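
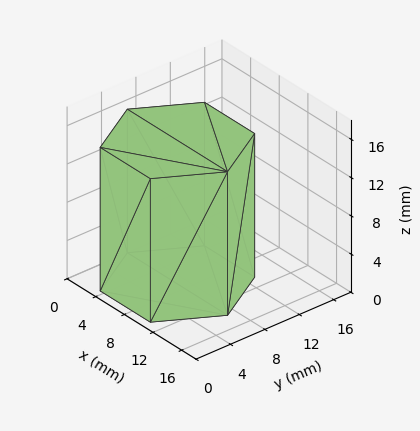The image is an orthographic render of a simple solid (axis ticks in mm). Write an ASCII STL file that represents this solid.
Reading the render: the shape is a regular 6-sided prism (a cylinder approximated with 6 flat sides), circumscribed radius ≈ 7 mm, height ≈ 15 mm (dimensions read to the nearest mm from the axis ticks). For the STL, each face is triangulated and given an outward normal.

solid part
  facet normal 0.0000 0.0000 -1.0000
    outer loop
      vertex 3.500 13.062 0.000
      vertex 10.500 13.062 0.000
      vertex 14.000 7.000 0.000
    endloop
  endfacet
  facet normal 0.0000 0.0000 -1.0000
    outer loop
      vertex 0.000 7.000 0.000
      vertex 3.500 13.062 0.000
      vertex 14.000 7.000 0.000
    endloop
  endfacet
  facet normal 0.0000 0.0000 -1.0000
    outer loop
      vertex 3.500 0.938 0.000
      vertex 0.000 7.000 0.000
      vertex 14.000 7.000 0.000
    endloop
  endfacet
  facet normal 0.0000 0.0000 -1.0000
    outer loop
      vertex 10.500 0.938 0.000
      vertex 3.500 0.938 0.000
      vertex 14.000 7.000 0.000
    endloop
  endfacet
  facet normal 0.0000 0.0000 1.0000
    outer loop
      vertex 14.000 7.000 15.000
      vertex 10.500 13.062 15.000
      vertex 3.500 13.062 15.000
    endloop
  endfacet
  facet normal 0.0000 0.0000 1.0000
    outer loop
      vertex 14.000 7.000 15.000
      vertex 3.500 13.062 15.000
      vertex 0.000 7.000 15.000
    endloop
  endfacet
  facet normal 0.0000 0.0000 1.0000
    outer loop
      vertex 14.000 7.000 15.000
      vertex 0.000 7.000 15.000
      vertex 3.500 0.938 15.000
    endloop
  endfacet
  facet normal 0.0000 0.0000 1.0000
    outer loop
      vertex 14.000 7.000 15.000
      vertex 3.500 0.938 15.000
      vertex 10.500 0.938 15.000
    endloop
  endfacet
  facet normal 0.8660 0.5000 0.0000
    outer loop
      vertex 14.000 7.000 0.000
      vertex 10.500 13.062 0.000
      vertex 10.500 13.062 15.000
    endloop
  endfacet
  facet normal 0.8660 0.5000 0.0000
    outer loop
      vertex 14.000 7.000 0.000
      vertex 10.500 13.062 15.000
      vertex 14.000 7.000 15.000
    endloop
  endfacet
  facet normal 0.0000 1.0000 0.0000
    outer loop
      vertex 10.500 13.062 0.000
      vertex 3.500 13.062 0.000
      vertex 3.500 13.062 15.000
    endloop
  endfacet
  facet normal 0.0000 1.0000 0.0000
    outer loop
      vertex 10.500 13.062 0.000
      vertex 3.500 13.062 15.000
      vertex 10.500 13.062 15.000
    endloop
  endfacet
  facet normal -0.8660 0.5000 0.0000
    outer loop
      vertex 3.500 13.062 0.000
      vertex 0.000 7.000 0.000
      vertex 0.000 7.000 15.000
    endloop
  endfacet
  facet normal -0.8660 0.5000 0.0000
    outer loop
      vertex 3.500 13.062 0.000
      vertex 0.000 7.000 15.000
      vertex 3.500 13.062 15.000
    endloop
  endfacet
  facet normal -0.8660 -0.5000 0.0000
    outer loop
      vertex 0.000 7.000 0.000
      vertex 3.500 0.938 0.000
      vertex 3.500 0.938 15.000
    endloop
  endfacet
  facet normal -0.8660 -0.5000 0.0000
    outer loop
      vertex 0.000 7.000 0.000
      vertex 3.500 0.938 15.000
      vertex 0.000 7.000 15.000
    endloop
  endfacet
  facet normal 0.0000 -1.0000 0.0000
    outer loop
      vertex 3.500 0.938 0.000
      vertex 10.500 0.938 0.000
      vertex 10.500 0.938 15.000
    endloop
  endfacet
  facet normal 0.0000 -1.0000 0.0000
    outer loop
      vertex 3.500 0.938 0.000
      vertex 10.500 0.938 15.000
      vertex 3.500 0.938 15.000
    endloop
  endfacet
  facet normal 0.8660 -0.5000 0.0000
    outer loop
      vertex 10.500 0.938 0.000
      vertex 14.000 7.000 0.000
      vertex 14.000 7.000 15.000
    endloop
  endfacet
  facet normal 0.8660 -0.5000 0.0000
    outer loop
      vertex 10.500 0.938 0.000
      vertex 14.000 7.000 15.000
      vertex 10.500 0.938 15.000
    endloop
  endfacet
endsolid part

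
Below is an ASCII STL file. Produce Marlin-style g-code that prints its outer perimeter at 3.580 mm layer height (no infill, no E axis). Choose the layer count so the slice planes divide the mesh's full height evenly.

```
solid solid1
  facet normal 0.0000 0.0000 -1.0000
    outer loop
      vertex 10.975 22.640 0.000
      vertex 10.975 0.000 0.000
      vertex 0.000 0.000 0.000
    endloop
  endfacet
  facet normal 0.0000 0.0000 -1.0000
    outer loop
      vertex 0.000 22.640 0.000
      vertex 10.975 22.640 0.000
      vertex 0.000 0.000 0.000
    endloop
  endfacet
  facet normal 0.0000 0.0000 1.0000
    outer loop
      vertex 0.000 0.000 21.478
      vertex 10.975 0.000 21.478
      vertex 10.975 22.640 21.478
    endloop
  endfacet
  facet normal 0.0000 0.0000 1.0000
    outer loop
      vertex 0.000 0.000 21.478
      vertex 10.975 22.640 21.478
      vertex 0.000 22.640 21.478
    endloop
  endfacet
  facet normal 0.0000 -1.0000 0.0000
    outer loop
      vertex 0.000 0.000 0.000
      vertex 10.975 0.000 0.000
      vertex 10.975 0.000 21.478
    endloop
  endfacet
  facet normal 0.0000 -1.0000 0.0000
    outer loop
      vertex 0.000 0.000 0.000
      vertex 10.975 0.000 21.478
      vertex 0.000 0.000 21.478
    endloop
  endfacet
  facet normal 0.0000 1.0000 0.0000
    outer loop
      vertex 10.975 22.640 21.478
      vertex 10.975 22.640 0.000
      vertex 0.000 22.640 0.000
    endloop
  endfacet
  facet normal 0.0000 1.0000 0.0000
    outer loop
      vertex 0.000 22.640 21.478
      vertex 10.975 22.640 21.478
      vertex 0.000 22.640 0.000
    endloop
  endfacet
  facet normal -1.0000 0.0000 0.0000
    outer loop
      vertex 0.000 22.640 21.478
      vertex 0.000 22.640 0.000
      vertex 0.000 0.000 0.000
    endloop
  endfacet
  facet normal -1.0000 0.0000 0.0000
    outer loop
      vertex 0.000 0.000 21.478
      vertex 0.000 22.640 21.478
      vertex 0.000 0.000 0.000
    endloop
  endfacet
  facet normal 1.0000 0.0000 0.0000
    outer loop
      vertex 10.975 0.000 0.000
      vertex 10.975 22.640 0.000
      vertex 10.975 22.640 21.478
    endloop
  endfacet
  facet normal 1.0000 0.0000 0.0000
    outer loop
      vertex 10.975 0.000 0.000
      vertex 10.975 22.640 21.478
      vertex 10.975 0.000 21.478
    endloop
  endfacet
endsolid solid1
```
; perimeter-only toolpath
G21 ; units = mm
G90 ; absolute positioning
G28 ; home
; layer 1
G0 Z3.580
G0 X0.000 Y0.000
G1 X10.975 Y0.000
G1 X10.975 Y22.640
G1 X0.000 Y22.640
G1 X0.000 Y0.000
; layer 2
G0 Z7.159
G0 X0.000 Y0.000
G1 X10.975 Y0.000
G1 X10.975 Y22.640
G1 X0.000 Y22.640
G1 X0.000 Y0.000
; layer 3
G0 Z10.739
G0 X0.000 Y0.000
G1 X10.975 Y0.000
G1 X10.975 Y22.640
G1 X0.000 Y22.640
G1 X0.000 Y0.000
; layer 4
G0 Z14.319
G0 X0.000 Y0.000
G1 X10.975 Y0.000
G1 X10.975 Y22.640
G1 X0.000 Y22.640
G1 X0.000 Y0.000
; layer 5
G0 Z17.898
G0 X0.000 Y0.000
G1 X10.975 Y0.000
G1 X10.975 Y22.640
G1 X0.000 Y22.640
G1 X0.000 Y0.000
; layer 6
G0 Z21.478
G0 X0.000 Y0.000
G1 X10.975 Y0.000
G1 X10.975 Y22.640
G1 X0.000 Y22.640
G1 X0.000 Y0.000
M2 ; end

The solid is a rectangular box, roughly 11 × 22.6 mm footprint and 21.5 mm tall. Slicing at Δz = 3.580 mm — 6 equal slices spanning the solid's height, so layer i sits at z = i·h/6 — gives 6 non-empty perimeters. Each is a 4-segment closed polygon; G0 lifts to the layer z and rapids to the start vertex, then G1 traces the edges.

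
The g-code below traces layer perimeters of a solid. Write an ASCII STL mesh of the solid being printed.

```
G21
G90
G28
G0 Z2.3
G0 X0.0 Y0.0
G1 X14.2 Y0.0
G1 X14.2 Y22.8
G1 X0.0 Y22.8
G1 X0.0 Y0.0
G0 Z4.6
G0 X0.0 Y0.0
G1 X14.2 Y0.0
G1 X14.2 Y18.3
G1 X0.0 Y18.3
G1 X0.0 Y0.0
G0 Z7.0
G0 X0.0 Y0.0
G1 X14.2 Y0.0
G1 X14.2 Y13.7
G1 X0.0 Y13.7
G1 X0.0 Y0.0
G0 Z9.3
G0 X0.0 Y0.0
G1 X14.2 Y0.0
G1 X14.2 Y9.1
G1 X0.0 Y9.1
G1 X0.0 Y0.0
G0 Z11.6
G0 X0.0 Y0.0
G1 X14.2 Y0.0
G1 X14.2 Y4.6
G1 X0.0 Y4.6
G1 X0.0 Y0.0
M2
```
solid part
  facet normal 0.0000 0.0000 -1.0000
    outer loop
      vertex 14.2 27.4 0.0
      vertex 14.2 0.0 0.0
      vertex 0.0 0.0 0.0
    endloop
  endfacet
  facet normal 0.0000 0.0000 -1.0000
    outer loop
      vertex 0.0 27.4 0.0
      vertex 14.2 27.4 0.0
      vertex 0.0 0.0 0.0
    endloop
  endfacet
  facet normal 0.0000 -1.0000 0.0000
    outer loop
      vertex 0.0 0.0 0.0
      vertex 14.2 0.0 0.0
      vertex 14.2 0.0 13.9
    endloop
  endfacet
  facet normal 0.0000 -1.0000 0.0000
    outer loop
      vertex 0.0 0.0 0.0
      vertex 14.2 0.0 13.9
      vertex 0.0 0.0 13.9
    endloop
  endfacet
  facet normal 0.0000 0.4524 0.8918
    outer loop
      vertex 0.0 0.0 13.9
      vertex 14.2 0.0 13.9
      vertex 14.2 27.4 0.0
    endloop
  endfacet
  facet normal 0.0000 0.4524 0.8918
    outer loop
      vertex 0.0 0.0 13.9
      vertex 14.2 27.4 0.0
      vertex 0.0 27.4 0.0
    endloop
  endfacet
  facet normal -1.0000 0.0000 0.0000
    outer loop
      vertex 0.0 0.0 13.9
      vertex 0.0 27.4 0.0
      vertex 0.0 0.0 0.0
    endloop
  endfacet
  facet normal 1.0000 0.0000 0.0000
    outer loop
      vertex 14.2 0.0 0.0
      vertex 14.2 27.4 0.0
      vertex 14.2 0.0 13.9
    endloop
  endfacet
endsolid part

The G0 Z moves step by Δz≈2.3 mm. The G1 loops shrink linearly with z, so the solid tapers from its base footprint up to z≈13.9. Closing with a flat bottom cap and the tapered top and triangulating gives 8 facets — a wedge (ramp): 14.2 × 27.4 mm base, rising to 13.9 mm along the y=0 edge and sloping linearly to z=0 at y=27.4.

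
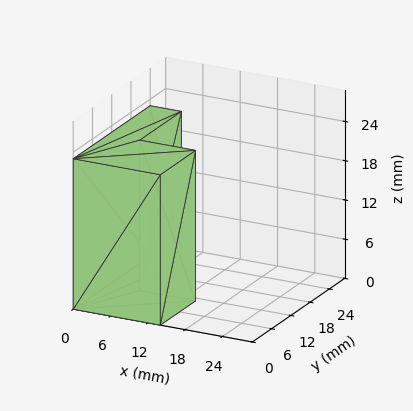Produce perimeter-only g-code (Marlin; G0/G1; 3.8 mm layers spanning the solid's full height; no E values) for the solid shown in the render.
Reading the render: the shape is an L-shaped prism: outer 14 × 24 mm, arm thicknesses ≈ 11 mm (horizontal) and 5 mm (vertical), extruded 23 mm in z (dimensions read to the nearest mm from the axis ticks). For the g-code, the solid's height is divided into equal slices at the stated Δz and each level perimeter traced with G1 moves after a G0 lift.

; perimeter-only toolpath
G21 ; units = mm
G90 ; absolute positioning
G28 ; home
; layer 1
G0 Z3.8
G0 X0.0 Y0.0
G1 X14.0 Y0.0
G1 X14.0 Y11.0
G1 X5.0 Y11.0
G1 X5.0 Y24.0
G1 X0.0 Y24.0
G1 X0.0 Y0.0
; layer 2
G0 Z7.7
G0 X0.0 Y0.0
G1 X14.0 Y0.0
G1 X14.0 Y11.0
G1 X5.0 Y11.0
G1 X5.0 Y24.0
G1 X0.0 Y24.0
G1 X0.0 Y0.0
; layer 3
G0 Z11.5
G0 X0.0 Y0.0
G1 X14.0 Y0.0
G1 X14.0 Y11.0
G1 X5.0 Y11.0
G1 X5.0 Y24.0
G1 X0.0 Y24.0
G1 X0.0 Y0.0
; layer 4
G0 Z15.3
G0 X0.0 Y0.0
G1 X14.0 Y0.0
G1 X14.0 Y11.0
G1 X5.0 Y11.0
G1 X5.0 Y24.0
G1 X0.0 Y24.0
G1 X0.0 Y0.0
; layer 5
G0 Z19.2
G0 X0.0 Y0.0
G1 X14.0 Y0.0
G1 X14.0 Y11.0
G1 X5.0 Y11.0
G1 X5.0 Y24.0
G1 X0.0 Y24.0
G1 X0.0 Y0.0
; layer 6
G0 Z23.0
G0 X0.0 Y0.0
G1 X14.0 Y0.0
G1 X14.0 Y11.0
G1 X5.0 Y11.0
G1 X5.0 Y24.0
G1 X0.0 Y24.0
G1 X0.0 Y0.0
M2 ; end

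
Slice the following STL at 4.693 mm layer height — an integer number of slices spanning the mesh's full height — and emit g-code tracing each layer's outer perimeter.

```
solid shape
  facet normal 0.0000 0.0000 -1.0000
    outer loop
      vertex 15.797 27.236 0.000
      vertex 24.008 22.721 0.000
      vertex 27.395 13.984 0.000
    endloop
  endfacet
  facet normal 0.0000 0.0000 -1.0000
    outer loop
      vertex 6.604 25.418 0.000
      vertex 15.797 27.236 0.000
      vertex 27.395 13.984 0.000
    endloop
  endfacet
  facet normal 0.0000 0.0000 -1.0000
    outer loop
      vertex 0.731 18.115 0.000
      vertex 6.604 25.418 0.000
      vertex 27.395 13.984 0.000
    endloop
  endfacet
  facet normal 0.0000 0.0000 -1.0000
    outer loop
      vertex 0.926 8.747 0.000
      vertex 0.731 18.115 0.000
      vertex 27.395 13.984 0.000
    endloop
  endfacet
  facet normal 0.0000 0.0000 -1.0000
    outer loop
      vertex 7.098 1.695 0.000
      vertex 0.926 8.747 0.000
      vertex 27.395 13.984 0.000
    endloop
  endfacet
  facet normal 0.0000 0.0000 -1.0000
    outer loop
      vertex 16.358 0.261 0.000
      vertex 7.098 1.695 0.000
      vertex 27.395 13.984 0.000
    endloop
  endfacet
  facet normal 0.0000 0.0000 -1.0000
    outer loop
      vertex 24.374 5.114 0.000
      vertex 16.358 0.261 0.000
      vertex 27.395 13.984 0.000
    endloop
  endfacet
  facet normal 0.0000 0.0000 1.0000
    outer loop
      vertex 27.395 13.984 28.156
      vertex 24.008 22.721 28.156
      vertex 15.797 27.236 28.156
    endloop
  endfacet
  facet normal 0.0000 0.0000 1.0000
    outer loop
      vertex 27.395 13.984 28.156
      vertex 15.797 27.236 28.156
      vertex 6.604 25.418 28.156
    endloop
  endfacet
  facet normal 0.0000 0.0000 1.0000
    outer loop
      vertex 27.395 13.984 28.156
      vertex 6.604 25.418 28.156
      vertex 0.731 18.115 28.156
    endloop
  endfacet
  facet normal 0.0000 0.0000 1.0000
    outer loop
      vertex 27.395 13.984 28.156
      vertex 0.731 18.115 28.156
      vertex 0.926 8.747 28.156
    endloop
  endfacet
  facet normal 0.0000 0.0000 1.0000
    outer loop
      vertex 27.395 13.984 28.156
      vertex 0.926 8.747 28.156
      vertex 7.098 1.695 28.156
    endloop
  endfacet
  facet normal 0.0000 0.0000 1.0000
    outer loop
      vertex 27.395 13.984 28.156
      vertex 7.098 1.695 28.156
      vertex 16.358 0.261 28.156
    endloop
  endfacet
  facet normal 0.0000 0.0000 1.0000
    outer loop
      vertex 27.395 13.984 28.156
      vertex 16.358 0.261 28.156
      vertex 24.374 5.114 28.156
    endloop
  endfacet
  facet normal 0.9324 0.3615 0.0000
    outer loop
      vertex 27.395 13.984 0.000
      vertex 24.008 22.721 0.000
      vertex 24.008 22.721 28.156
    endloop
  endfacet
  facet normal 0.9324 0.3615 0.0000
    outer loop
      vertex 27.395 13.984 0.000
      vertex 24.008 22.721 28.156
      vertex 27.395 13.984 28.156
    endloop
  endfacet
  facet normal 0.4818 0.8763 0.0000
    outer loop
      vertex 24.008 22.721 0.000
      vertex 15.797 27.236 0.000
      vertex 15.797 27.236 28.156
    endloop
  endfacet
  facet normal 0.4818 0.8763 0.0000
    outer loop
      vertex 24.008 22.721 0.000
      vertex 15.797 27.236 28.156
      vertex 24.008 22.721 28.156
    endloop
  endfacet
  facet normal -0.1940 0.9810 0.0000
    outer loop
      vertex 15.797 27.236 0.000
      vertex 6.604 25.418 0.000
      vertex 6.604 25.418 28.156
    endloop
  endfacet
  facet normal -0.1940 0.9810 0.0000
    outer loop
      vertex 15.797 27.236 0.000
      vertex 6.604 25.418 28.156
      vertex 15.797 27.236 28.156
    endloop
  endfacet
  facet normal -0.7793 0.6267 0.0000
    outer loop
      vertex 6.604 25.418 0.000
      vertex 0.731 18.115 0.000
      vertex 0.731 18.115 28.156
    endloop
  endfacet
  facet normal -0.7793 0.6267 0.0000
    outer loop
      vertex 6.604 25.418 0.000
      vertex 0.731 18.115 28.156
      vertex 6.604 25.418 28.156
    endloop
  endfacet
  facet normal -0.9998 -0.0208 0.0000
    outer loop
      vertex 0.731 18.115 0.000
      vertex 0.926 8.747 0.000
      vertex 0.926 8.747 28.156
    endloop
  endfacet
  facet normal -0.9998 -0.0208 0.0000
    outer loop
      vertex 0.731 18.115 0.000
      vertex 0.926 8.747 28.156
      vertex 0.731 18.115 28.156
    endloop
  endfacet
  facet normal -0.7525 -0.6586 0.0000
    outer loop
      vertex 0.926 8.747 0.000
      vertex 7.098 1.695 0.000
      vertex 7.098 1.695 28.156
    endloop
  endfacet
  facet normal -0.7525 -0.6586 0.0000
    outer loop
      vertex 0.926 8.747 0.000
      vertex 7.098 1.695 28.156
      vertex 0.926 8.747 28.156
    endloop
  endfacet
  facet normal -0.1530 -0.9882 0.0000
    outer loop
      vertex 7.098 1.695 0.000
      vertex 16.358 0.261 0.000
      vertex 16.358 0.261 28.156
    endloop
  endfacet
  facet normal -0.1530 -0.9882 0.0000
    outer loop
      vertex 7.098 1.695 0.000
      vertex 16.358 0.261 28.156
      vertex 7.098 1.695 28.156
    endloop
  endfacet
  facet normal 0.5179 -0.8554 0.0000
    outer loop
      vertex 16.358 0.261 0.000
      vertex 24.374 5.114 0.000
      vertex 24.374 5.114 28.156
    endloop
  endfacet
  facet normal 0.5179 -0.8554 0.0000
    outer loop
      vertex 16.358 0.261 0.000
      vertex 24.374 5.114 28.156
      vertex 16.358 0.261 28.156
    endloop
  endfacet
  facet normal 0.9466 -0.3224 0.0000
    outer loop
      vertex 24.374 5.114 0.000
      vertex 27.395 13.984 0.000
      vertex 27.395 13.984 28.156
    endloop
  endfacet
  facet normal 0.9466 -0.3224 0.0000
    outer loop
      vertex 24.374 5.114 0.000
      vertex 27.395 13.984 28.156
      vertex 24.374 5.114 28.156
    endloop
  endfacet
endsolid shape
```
; perimeter-only toolpath
G21 ; units = mm
G90 ; absolute positioning
G28 ; home
; layer 1
G0 Z4.693
G0 X27.395 Y13.984
G1 X24.008 Y22.721
G1 X15.797 Y27.236
G1 X6.604 Y25.418
G1 X0.731 Y18.115
G1 X0.926 Y8.747
G1 X7.098 Y1.695
G1 X16.358 Y0.261
G1 X24.374 Y5.114
G1 X27.395 Y13.984
; layer 2
G0 Z9.385
G0 X27.395 Y13.984
G1 X24.008 Y22.721
G1 X15.797 Y27.236
G1 X6.604 Y25.418
G1 X0.731 Y18.115
G1 X0.926 Y8.747
G1 X7.098 Y1.695
G1 X16.358 Y0.261
G1 X24.374 Y5.114
G1 X27.395 Y13.984
; layer 3
G0 Z14.078
G0 X27.395 Y13.984
G1 X24.008 Y22.721
G1 X15.797 Y27.236
G1 X6.604 Y25.418
G1 X0.731 Y18.115
G1 X0.926 Y8.747
G1 X7.098 Y1.695
G1 X16.358 Y0.261
G1 X24.374 Y5.114
G1 X27.395 Y13.984
; layer 4
G0 Z18.771
G0 X27.395 Y13.984
G1 X24.008 Y22.721
G1 X15.797 Y27.236
G1 X6.604 Y25.418
G1 X0.731 Y18.115
G1 X0.926 Y8.747
G1 X7.098 Y1.695
G1 X16.358 Y0.261
G1 X24.374 Y5.114
G1 X27.395 Y13.984
; layer 5
G0 Z23.463
G0 X27.395 Y13.984
G1 X24.008 Y22.721
G1 X15.797 Y27.236
G1 X6.604 Y25.418
G1 X0.731 Y18.115
G1 X0.926 Y8.747
G1 X7.098 Y1.695
G1 X16.358 Y0.261
G1 X24.374 Y5.114
G1 X27.395 Y13.984
; layer 6
G0 Z28.156
G0 X27.395 Y13.984
G1 X24.008 Y22.721
G1 X15.797 Y27.236
G1 X6.604 Y25.418
G1 X0.731 Y18.115
G1 X0.926 Y8.747
G1 X7.098 Y1.695
G1 X16.358 Y0.261
G1 X24.374 Y5.114
G1 X27.395 Y13.984
M2 ; end

The solid is a regular 9-sided prism (a cylinder approximated with 9 flat sides), circumscribed radius ≈ 13.7 mm, height ≈ 28.2 mm. Slicing at Δz = 4.693 mm — 6 equal slices spanning the solid's height, so layer i sits at z = i·h/6 — gives 6 non-empty perimeters. Each is a 9-segment closed polygon; G0 lifts to the layer z and rapids to the start vertex, then G1 traces the edges.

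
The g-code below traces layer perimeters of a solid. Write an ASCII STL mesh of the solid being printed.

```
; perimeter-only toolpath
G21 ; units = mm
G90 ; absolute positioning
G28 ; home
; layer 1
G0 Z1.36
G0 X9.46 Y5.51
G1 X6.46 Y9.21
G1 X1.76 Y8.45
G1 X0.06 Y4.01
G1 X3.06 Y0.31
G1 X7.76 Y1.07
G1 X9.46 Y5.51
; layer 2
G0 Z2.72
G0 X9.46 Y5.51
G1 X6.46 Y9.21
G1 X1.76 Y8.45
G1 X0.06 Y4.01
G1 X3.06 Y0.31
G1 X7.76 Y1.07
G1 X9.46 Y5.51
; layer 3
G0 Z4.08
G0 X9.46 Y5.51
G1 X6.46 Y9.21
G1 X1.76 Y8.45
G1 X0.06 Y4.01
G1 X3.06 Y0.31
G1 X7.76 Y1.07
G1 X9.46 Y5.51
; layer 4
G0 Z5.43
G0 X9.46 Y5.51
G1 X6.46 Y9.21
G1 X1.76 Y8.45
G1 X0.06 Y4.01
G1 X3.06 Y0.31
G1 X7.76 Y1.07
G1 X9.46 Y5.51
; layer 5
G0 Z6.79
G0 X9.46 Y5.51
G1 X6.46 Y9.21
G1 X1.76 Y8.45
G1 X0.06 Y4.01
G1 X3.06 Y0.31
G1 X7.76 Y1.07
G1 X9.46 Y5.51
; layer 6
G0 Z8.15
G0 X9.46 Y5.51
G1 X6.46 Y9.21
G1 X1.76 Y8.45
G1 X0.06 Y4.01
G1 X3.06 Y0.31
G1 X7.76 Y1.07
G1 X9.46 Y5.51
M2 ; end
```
solid part
  facet normal 0.0000 0.0000 -1.0000
    outer loop
      vertex 1.76 8.45 0.00
      vertex 6.46 9.21 0.00
      vertex 9.46 5.51 0.00
    endloop
  endfacet
  facet normal 0.0000 0.0000 -1.0000
    outer loop
      vertex 0.06 4.01 0.00
      vertex 1.76 8.45 0.00
      vertex 9.46 5.51 0.00
    endloop
  endfacet
  facet normal 0.0000 0.0000 -1.0000
    outer loop
      vertex 3.06 0.31 0.00
      vertex 0.06 4.01 0.00
      vertex 9.46 5.51 0.00
    endloop
  endfacet
  facet normal 0.0000 0.0000 -1.0000
    outer loop
      vertex 7.76 1.07 0.00
      vertex 3.06 0.31 0.00
      vertex 9.46 5.51 0.00
    endloop
  endfacet
  facet normal 0.0000 0.0000 1.0000
    outer loop
      vertex 9.46 5.51 8.15
      vertex 6.46 9.21 8.15
      vertex 1.76 8.45 8.15
    endloop
  endfacet
  facet normal 0.0000 0.0000 1.0000
    outer loop
      vertex 9.46 5.51 8.15
      vertex 1.76 8.45 8.15
      vertex 0.06 4.01 8.15
    endloop
  endfacet
  facet normal 0.0000 0.0000 1.0000
    outer loop
      vertex 9.46 5.51 8.15
      vertex 0.06 4.01 8.15
      vertex 3.06 0.31 8.15
    endloop
  endfacet
  facet normal 0.0000 0.0000 1.0000
    outer loop
      vertex 9.46 5.51 8.15
      vertex 3.06 0.31 8.15
      vertex 7.76 1.07 8.15
    endloop
  endfacet
  facet normal 0.7768 0.6298 0.0000
    outer loop
      vertex 9.46 5.51 0.00
      vertex 6.46 9.21 0.00
      vertex 6.46 9.21 8.15
    endloop
  endfacet
  facet normal 0.7768 0.6298 0.0000
    outer loop
      vertex 9.46 5.51 0.00
      vertex 6.46 9.21 8.15
      vertex 9.46 5.51 8.15
    endloop
  endfacet
  facet normal -0.1596 0.9872 0.0000
    outer loop
      vertex 6.46 9.21 0.00
      vertex 1.76 8.45 0.00
      vertex 1.76 8.45 8.15
    endloop
  endfacet
  facet normal -0.1596 0.9872 0.0000
    outer loop
      vertex 6.46 9.21 0.00
      vertex 1.76 8.45 8.15
      vertex 6.46 9.21 8.15
    endloop
  endfacet
  facet normal -0.9339 0.3576 0.0000
    outer loop
      vertex 1.76 8.45 0.00
      vertex 0.06 4.01 0.00
      vertex 0.06 4.01 8.15
    endloop
  endfacet
  facet normal -0.9339 0.3576 0.0000
    outer loop
      vertex 1.76 8.45 0.00
      vertex 0.06 4.01 8.15
      vertex 1.76 8.45 8.15
    endloop
  endfacet
  facet normal -0.7768 -0.6298 0.0000
    outer loop
      vertex 0.06 4.01 0.00
      vertex 3.06 0.31 0.00
      vertex 3.06 0.31 8.15
    endloop
  endfacet
  facet normal -0.7768 -0.6298 0.0000
    outer loop
      vertex 0.06 4.01 0.00
      vertex 3.06 0.31 8.15
      vertex 0.06 4.01 8.15
    endloop
  endfacet
  facet normal 0.1596 -0.9872 0.0000
    outer loop
      vertex 3.06 0.31 0.00
      vertex 7.76 1.07 0.00
      vertex 7.76 1.07 8.15
    endloop
  endfacet
  facet normal 0.1596 -0.9872 0.0000
    outer loop
      vertex 3.06 0.31 0.00
      vertex 7.76 1.07 8.15
      vertex 3.06 0.31 8.15
    endloop
  endfacet
  facet normal 0.9339 -0.3576 0.0000
    outer loop
      vertex 7.76 1.07 0.00
      vertex 9.46 5.51 0.00
      vertex 9.46 5.51 8.15
    endloop
  endfacet
  facet normal 0.9339 -0.3576 0.0000
    outer loop
      vertex 7.76 1.07 0.00
      vertex 9.46 5.51 8.15
      vertex 7.76 1.07 8.15
    endloop
  endfacet
endsolid part

The G0 Z moves step by Δz≈1.36 mm. Every layer's G1 loop is the same polygon, so the solid is a straight extrusion of it from z=0 to z≈8.15. Closing with flat bottom and top caps and triangulating gives 20 facets — a regular 6-sided prism (a cylinder approximated with 6 flat sides), circumscribed radius ≈ 4.76 mm, height ≈ 8.15 mm.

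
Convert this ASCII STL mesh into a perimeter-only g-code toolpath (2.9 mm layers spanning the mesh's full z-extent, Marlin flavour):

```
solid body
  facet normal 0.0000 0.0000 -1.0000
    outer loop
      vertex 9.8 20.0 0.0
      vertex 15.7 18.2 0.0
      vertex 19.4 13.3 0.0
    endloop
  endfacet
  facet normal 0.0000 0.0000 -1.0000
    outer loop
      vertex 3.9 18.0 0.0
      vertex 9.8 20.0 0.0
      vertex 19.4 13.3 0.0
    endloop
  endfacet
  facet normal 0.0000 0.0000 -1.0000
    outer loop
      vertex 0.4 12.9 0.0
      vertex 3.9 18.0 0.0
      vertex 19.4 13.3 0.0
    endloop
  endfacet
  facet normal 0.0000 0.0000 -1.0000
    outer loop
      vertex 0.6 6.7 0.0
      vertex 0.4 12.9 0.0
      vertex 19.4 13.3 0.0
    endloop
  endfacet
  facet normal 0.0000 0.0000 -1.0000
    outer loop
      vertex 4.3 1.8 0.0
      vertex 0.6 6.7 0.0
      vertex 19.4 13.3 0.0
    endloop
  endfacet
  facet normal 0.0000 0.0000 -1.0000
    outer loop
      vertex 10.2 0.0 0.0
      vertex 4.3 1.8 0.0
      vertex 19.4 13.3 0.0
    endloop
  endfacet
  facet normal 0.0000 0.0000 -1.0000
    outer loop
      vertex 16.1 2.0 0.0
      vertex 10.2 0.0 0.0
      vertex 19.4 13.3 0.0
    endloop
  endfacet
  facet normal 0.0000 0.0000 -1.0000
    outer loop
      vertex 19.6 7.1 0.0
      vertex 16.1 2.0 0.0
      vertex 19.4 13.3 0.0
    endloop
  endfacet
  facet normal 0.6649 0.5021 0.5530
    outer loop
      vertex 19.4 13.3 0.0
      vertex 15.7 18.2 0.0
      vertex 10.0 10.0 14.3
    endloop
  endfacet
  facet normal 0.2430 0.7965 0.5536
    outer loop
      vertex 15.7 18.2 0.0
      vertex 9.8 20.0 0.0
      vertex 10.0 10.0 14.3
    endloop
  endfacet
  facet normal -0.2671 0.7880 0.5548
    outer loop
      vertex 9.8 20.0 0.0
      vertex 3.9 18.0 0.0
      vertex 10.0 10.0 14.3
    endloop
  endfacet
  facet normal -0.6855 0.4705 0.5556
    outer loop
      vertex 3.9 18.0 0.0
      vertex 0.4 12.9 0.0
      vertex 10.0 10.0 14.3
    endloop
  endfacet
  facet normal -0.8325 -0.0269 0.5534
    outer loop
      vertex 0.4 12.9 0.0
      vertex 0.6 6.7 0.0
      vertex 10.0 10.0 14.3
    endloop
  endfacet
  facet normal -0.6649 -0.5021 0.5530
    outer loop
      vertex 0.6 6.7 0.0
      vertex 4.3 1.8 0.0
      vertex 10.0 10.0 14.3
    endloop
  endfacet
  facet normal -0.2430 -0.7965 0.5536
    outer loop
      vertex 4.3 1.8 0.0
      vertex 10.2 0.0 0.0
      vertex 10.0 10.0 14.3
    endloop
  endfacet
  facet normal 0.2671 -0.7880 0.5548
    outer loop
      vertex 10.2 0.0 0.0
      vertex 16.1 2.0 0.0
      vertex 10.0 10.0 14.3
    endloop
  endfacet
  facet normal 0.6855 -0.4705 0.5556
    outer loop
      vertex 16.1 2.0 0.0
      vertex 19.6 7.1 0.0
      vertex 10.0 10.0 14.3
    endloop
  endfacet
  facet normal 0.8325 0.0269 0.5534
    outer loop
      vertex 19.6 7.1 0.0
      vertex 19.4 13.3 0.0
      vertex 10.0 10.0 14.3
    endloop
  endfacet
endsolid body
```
; perimeter-only toolpath
G21 ; units = mm
G90 ; absolute positioning
G28 ; home
; layer 1
G0 Z2.9
G0 X17.5 Y12.6
G1 X14.6 Y16.6
G1 X9.8 Y18.0
G1 X5.1 Y16.4
G1 X2.3 Y12.3
G1 X2.5 Y7.4
G1 X5.4 Y3.4
G1 X10.2 Y2.0
G1 X14.9 Y3.6
G1 X17.7 Y7.7
G1 X17.5 Y12.6
; layer 2
G0 Z5.7
G0 X15.6 Y12.0
G1 X13.4 Y14.9
G1 X9.9 Y16.0
G1 X6.3 Y14.8
G1 X4.2 Y11.7
G1 X4.4 Y8.0
G1 X6.6 Y5.1
G1 X10.1 Y4.0
G1 X13.7 Y5.2
G1 X15.8 Y8.3
G1 X15.6 Y12.0
; layer 3
G0 Z8.6
G0 X13.8 Y11.3
G1 X12.3 Y13.3
G1 X9.9 Y14.0
G1 X7.6 Y13.2
G1 X6.2 Y11.2
G1 X6.2 Y8.7
G1 X7.7 Y6.7
G1 X10.1 Y6.0
G1 X12.4 Y6.8
G1 X13.8 Y8.8
G1 X13.8 Y11.3
; layer 4
G0 Z11.4
G0 X11.9 Y10.7
G1 X11.1 Y11.6
G1 X10.0 Y12.0
G1 X8.8 Y11.6
G1 X8.1 Y10.6
G1 X8.1 Y9.3
G1 X8.9 Y8.4
G1 X10.0 Y8.0
G1 X11.2 Y8.4
G1 X11.9 Y9.4
G1 X11.9 Y10.7
M2 ; end

The solid is a regular 10-sided pyramid, base circumscribed radius ≈ 10 mm, apex at z ≈ 14.3 mm. Slicing at Δz = 2.9 mm — 5 equal slices spanning the solid's height, so layer i sits at z = i·h/5 — gives 4 non-empty perimeters. Each is a 10-segment closed polygon; G0 lifts to the layer z and rapids to the start vertex, then G1 traces the edges. The cross-section shrinks linearly with z (the slice at the apex is degenerate and omitted).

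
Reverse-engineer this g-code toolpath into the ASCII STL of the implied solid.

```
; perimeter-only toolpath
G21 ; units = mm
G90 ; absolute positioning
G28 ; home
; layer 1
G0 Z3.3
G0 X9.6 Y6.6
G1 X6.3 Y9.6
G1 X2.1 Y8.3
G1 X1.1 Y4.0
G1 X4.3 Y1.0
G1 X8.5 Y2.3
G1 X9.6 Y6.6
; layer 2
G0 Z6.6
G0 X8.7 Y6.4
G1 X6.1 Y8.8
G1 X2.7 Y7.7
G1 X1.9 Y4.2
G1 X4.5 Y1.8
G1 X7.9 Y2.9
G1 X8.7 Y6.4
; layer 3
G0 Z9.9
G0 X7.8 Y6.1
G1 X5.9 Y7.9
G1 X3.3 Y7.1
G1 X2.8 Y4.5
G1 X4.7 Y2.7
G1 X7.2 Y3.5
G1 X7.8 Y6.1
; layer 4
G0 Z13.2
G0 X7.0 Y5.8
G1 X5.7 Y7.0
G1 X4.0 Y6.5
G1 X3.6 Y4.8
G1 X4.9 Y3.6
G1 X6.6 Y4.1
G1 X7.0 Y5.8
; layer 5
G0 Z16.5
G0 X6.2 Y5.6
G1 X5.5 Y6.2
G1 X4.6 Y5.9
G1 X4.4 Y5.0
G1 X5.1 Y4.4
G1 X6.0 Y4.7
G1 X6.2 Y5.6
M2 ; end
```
solid part
  facet normal 0.0000 0.0000 -1.0000
    outer loop
      vertex 1.4 8.9 0.0
      vertex 6.5 10.5 0.0
      vertex 10.4 6.9 0.0
    endloop
  endfacet
  facet normal 0.0000 0.0000 -1.0000
    outer loop
      vertex 0.2 3.7 0.0
      vertex 1.4 8.9 0.0
      vertex 10.4 6.9 0.0
    endloop
  endfacet
  facet normal 0.0000 0.0000 -1.0000
    outer loop
      vertex 4.1 0.1 0.0
      vertex 0.2 3.7 0.0
      vertex 10.4 6.9 0.0
    endloop
  endfacet
  facet normal 0.0000 0.0000 -1.0000
    outer loop
      vertex 9.2 1.7 0.0
      vertex 4.1 0.1 0.0
      vertex 10.4 6.9 0.0
    endloop
  endfacet
  facet normal 0.6604 0.7155 0.2279
    outer loop
      vertex 10.4 6.9 0.0
      vertex 6.5 10.5 0.0
      vertex 5.3 5.3 19.8
    endloop
  endfacet
  facet normal -0.2916 0.9294 0.2264
    outer loop
      vertex 6.5 10.5 0.0
      vertex 1.4 8.9 0.0
      vertex 5.3 5.3 19.8
    endloop
  endfacet
  facet normal -0.9490 0.2190 0.2267
    outer loop
      vertex 1.4 8.9 0.0
      vertex 0.2 3.7 0.0
      vertex 5.3 5.3 19.8
    endloop
  endfacet
  facet normal -0.6604 -0.7155 0.2279
    outer loop
      vertex 0.2 3.7 0.0
      vertex 4.1 0.1 0.0
      vertex 5.3 5.3 19.8
    endloop
  endfacet
  facet normal 0.2916 -0.9294 0.2264
    outer loop
      vertex 4.1 0.1 0.0
      vertex 9.2 1.7 0.0
      vertex 5.3 5.3 19.8
    endloop
  endfacet
  facet normal 0.9490 -0.2190 0.2267
    outer loop
      vertex 9.2 1.7 0.0
      vertex 10.4 6.9 0.0
      vertex 5.3 5.3 19.8
    endloop
  endfacet
endsolid part

The G0 Z moves step by Δz≈3.3 mm. The G1 loops shrink linearly with z, so the solid tapers from its base footprint up to z≈19.8. Closing with a flat bottom cap and the tapered top and triangulating gives 10 facets — a regular 6-sided pyramid, base circumscribed radius ≈ 5.3 mm, apex at z ≈ 19.8 mm.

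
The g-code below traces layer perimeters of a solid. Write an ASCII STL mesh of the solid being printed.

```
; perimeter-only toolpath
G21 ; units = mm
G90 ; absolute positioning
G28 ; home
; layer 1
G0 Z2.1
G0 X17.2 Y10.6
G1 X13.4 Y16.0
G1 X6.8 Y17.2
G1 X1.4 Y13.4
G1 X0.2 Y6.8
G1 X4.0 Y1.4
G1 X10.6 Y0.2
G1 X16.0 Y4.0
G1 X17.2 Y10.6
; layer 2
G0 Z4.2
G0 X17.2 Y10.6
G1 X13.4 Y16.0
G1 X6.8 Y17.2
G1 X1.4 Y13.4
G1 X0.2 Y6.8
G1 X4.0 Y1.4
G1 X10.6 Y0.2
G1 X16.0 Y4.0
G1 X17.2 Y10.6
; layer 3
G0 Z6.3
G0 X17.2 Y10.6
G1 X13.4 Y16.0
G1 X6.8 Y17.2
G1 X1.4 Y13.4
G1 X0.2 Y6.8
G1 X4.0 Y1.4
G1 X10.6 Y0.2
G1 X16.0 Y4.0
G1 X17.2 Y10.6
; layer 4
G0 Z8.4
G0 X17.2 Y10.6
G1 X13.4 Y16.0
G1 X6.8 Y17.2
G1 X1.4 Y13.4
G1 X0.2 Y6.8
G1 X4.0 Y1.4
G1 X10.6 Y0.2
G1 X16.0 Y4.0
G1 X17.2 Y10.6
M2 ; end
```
solid part
  facet normal 0.0000 0.0000 -1.0000
    outer loop
      vertex 6.8 17.2 0.0
      vertex 13.4 16.0 0.0
      vertex 17.2 10.6 0.0
    endloop
  endfacet
  facet normal 0.0000 0.0000 -1.0000
    outer loop
      vertex 1.4 13.4 0.0
      vertex 6.8 17.2 0.0
      vertex 17.2 10.6 0.0
    endloop
  endfacet
  facet normal 0.0000 0.0000 -1.0000
    outer loop
      vertex 0.2 6.8 0.0
      vertex 1.4 13.4 0.0
      vertex 17.2 10.6 0.0
    endloop
  endfacet
  facet normal 0.0000 0.0000 -1.0000
    outer loop
      vertex 4.0 1.4 0.0
      vertex 0.2 6.8 0.0
      vertex 17.2 10.6 0.0
    endloop
  endfacet
  facet normal 0.0000 0.0000 -1.0000
    outer loop
      vertex 10.6 0.2 0.0
      vertex 4.0 1.4 0.0
      vertex 17.2 10.6 0.0
    endloop
  endfacet
  facet normal 0.0000 0.0000 -1.0000
    outer loop
      vertex 16.0 4.0 0.0
      vertex 10.6 0.2 0.0
      vertex 17.2 10.6 0.0
    endloop
  endfacet
  facet normal 0.0000 0.0000 1.0000
    outer loop
      vertex 17.2 10.6 8.4
      vertex 13.4 16.0 8.4
      vertex 6.8 17.2 8.4
    endloop
  endfacet
  facet normal 0.0000 0.0000 1.0000
    outer loop
      vertex 17.2 10.6 8.4
      vertex 6.8 17.2 8.4
      vertex 1.4 13.4 8.4
    endloop
  endfacet
  facet normal 0.0000 0.0000 1.0000
    outer loop
      vertex 17.2 10.6 8.4
      vertex 1.4 13.4 8.4
      vertex 0.2 6.8 8.4
    endloop
  endfacet
  facet normal 0.0000 0.0000 1.0000
    outer loop
      vertex 17.2 10.6 8.4
      vertex 0.2 6.8 8.4
      vertex 4.0 1.4 8.4
    endloop
  endfacet
  facet normal 0.0000 0.0000 1.0000
    outer loop
      vertex 17.2 10.6 8.4
      vertex 4.0 1.4 8.4
      vertex 10.6 0.2 8.4
    endloop
  endfacet
  facet normal 0.0000 0.0000 1.0000
    outer loop
      vertex 17.2 10.6 8.4
      vertex 10.6 0.2 8.4
      vertex 16.0 4.0 8.4
    endloop
  endfacet
  facet normal 0.8178 0.5755 0.0000
    outer loop
      vertex 17.2 10.6 0.0
      vertex 13.4 16.0 0.0
      vertex 13.4 16.0 8.4
    endloop
  endfacet
  facet normal 0.8178 0.5755 0.0000
    outer loop
      vertex 17.2 10.6 0.0
      vertex 13.4 16.0 8.4
      vertex 17.2 10.6 8.4
    endloop
  endfacet
  facet normal 0.1789 0.9839 0.0000
    outer loop
      vertex 13.4 16.0 0.0
      vertex 6.8 17.2 0.0
      vertex 6.8 17.2 8.4
    endloop
  endfacet
  facet normal 0.1789 0.9839 0.0000
    outer loop
      vertex 13.4 16.0 0.0
      vertex 6.8 17.2 8.4
      vertex 13.4 16.0 8.4
    endloop
  endfacet
  facet normal -0.5755 0.8178 0.0000
    outer loop
      vertex 6.8 17.2 0.0
      vertex 1.4 13.4 0.0
      vertex 1.4 13.4 8.4
    endloop
  endfacet
  facet normal -0.5755 0.8178 0.0000
    outer loop
      vertex 6.8 17.2 0.0
      vertex 1.4 13.4 8.4
      vertex 6.8 17.2 8.4
    endloop
  endfacet
  facet normal -0.9839 0.1789 0.0000
    outer loop
      vertex 1.4 13.4 0.0
      vertex 0.2 6.8 0.0
      vertex 0.2 6.8 8.4
    endloop
  endfacet
  facet normal -0.9839 0.1789 0.0000
    outer loop
      vertex 1.4 13.4 0.0
      vertex 0.2 6.8 8.4
      vertex 1.4 13.4 8.4
    endloop
  endfacet
  facet normal -0.8178 -0.5755 0.0000
    outer loop
      vertex 0.2 6.8 0.0
      vertex 4.0 1.4 0.0
      vertex 4.0 1.4 8.4
    endloop
  endfacet
  facet normal -0.8178 -0.5755 0.0000
    outer loop
      vertex 0.2 6.8 0.0
      vertex 4.0 1.4 8.4
      vertex 0.2 6.8 8.4
    endloop
  endfacet
  facet normal -0.1789 -0.9839 0.0000
    outer loop
      vertex 4.0 1.4 0.0
      vertex 10.6 0.2 0.0
      vertex 10.6 0.2 8.4
    endloop
  endfacet
  facet normal -0.1789 -0.9839 0.0000
    outer loop
      vertex 4.0 1.4 0.0
      vertex 10.6 0.2 8.4
      vertex 4.0 1.4 8.4
    endloop
  endfacet
  facet normal 0.5755 -0.8178 0.0000
    outer loop
      vertex 10.6 0.2 0.0
      vertex 16.0 4.0 0.0
      vertex 16.0 4.0 8.4
    endloop
  endfacet
  facet normal 0.5755 -0.8178 0.0000
    outer loop
      vertex 10.6 0.2 0.0
      vertex 16.0 4.0 8.4
      vertex 10.6 0.2 8.4
    endloop
  endfacet
  facet normal 0.9839 -0.1789 0.0000
    outer loop
      vertex 16.0 4.0 0.0
      vertex 17.2 10.6 0.0
      vertex 17.2 10.6 8.4
    endloop
  endfacet
  facet normal 0.9839 -0.1789 0.0000
    outer loop
      vertex 16.0 4.0 0.0
      vertex 17.2 10.6 8.4
      vertex 16.0 4.0 8.4
    endloop
  endfacet
endsolid part

The G0 Z moves step by Δz≈2.1 mm. Every layer's G1 loop is the same polygon, so the solid is a straight extrusion of it from z=0 to z≈8.4. Closing with flat bottom and top caps and triangulating gives 28 facets — a regular 8-sided prism (a cylinder approximated with 8 flat sides), circumscribed radius ≈ 8.7 mm, height ≈ 8.4 mm.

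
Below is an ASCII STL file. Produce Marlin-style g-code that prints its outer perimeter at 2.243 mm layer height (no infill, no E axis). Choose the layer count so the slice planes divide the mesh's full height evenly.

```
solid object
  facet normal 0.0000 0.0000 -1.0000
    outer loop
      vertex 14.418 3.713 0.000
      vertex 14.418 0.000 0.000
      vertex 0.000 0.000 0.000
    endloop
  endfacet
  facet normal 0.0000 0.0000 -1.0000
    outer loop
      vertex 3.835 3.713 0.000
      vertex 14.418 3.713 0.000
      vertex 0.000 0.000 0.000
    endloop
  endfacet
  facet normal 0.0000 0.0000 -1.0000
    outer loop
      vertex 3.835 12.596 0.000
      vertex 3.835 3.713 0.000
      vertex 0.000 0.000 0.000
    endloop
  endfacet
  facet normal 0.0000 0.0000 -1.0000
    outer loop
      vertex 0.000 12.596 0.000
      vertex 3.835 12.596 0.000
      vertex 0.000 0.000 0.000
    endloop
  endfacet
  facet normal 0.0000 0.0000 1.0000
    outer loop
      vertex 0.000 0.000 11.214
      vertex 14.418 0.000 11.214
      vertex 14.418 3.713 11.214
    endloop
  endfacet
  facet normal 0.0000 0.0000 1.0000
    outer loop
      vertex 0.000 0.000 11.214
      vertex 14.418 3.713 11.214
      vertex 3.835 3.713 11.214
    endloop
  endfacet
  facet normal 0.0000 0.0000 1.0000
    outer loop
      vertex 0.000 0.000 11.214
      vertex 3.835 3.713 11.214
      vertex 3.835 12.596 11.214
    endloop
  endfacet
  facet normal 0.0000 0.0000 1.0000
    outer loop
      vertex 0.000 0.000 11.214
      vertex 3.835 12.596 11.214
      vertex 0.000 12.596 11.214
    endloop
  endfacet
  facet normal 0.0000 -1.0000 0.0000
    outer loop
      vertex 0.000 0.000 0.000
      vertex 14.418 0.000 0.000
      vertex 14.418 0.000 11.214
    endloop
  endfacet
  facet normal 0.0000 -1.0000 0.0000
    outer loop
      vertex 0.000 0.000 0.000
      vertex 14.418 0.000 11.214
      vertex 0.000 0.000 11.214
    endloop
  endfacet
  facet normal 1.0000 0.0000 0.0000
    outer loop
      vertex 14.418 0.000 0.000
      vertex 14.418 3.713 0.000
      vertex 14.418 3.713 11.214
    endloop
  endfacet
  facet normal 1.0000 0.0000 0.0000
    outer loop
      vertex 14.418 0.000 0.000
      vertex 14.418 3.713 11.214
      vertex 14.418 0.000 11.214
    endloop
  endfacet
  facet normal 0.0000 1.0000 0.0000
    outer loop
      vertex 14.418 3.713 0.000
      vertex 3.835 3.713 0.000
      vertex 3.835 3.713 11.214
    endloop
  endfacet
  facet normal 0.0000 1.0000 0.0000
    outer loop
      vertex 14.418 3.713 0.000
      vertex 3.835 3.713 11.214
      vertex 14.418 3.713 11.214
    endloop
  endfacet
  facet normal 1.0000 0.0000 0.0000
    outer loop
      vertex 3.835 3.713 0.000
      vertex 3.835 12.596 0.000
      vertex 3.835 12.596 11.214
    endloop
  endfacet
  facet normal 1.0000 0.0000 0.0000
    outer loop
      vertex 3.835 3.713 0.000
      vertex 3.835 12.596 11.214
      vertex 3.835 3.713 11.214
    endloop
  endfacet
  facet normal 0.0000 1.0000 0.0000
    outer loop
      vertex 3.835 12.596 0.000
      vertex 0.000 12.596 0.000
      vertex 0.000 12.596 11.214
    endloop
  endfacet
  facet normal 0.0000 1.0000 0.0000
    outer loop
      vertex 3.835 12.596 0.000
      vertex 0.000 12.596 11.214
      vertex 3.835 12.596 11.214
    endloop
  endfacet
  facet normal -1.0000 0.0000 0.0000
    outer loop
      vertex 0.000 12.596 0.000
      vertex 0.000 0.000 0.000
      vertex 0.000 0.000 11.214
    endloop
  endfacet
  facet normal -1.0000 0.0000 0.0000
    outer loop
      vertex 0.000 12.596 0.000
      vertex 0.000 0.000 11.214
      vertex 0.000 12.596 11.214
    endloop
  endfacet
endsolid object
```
; perimeter-only toolpath
G21 ; units = mm
G90 ; absolute positioning
G28 ; home
; layer 1
G0 Z2.243
G0 X0.000 Y0.000
G1 X14.418 Y0.000
G1 X14.418 Y3.713
G1 X3.835 Y3.713
G1 X3.835 Y12.596
G1 X0.000 Y12.596
G1 X0.000 Y0.000
; layer 2
G0 Z4.486
G0 X0.000 Y0.000
G1 X14.418 Y0.000
G1 X14.418 Y3.713
G1 X3.835 Y3.713
G1 X3.835 Y12.596
G1 X0.000 Y12.596
G1 X0.000 Y0.000
; layer 3
G0 Z6.728
G0 X0.000 Y0.000
G1 X14.418 Y0.000
G1 X14.418 Y3.713
G1 X3.835 Y3.713
G1 X3.835 Y12.596
G1 X0.000 Y12.596
G1 X0.000 Y0.000
; layer 4
G0 Z8.971
G0 X0.000 Y0.000
G1 X14.418 Y0.000
G1 X14.418 Y3.713
G1 X3.835 Y3.713
G1 X3.835 Y12.596
G1 X0.000 Y12.596
G1 X0.000 Y0.000
; layer 5
G0 Z11.214
G0 X0.000 Y0.000
G1 X14.418 Y0.000
G1 X14.418 Y3.713
G1 X3.835 Y3.713
G1 X3.835 Y12.596
G1 X0.000 Y12.596
G1 X0.000 Y0.000
M2 ; end

The solid is an L-shaped prism: outer 14.4 × 12.6 mm, arm thicknesses ≈ 3.71 mm (horizontal) and 3.83 mm (vertical), extruded 11.2 mm in z. Slicing at Δz = 2.243 mm — 5 equal slices spanning the solid's height, so layer i sits at z = i·h/5 — gives 5 non-empty perimeters. Each is a 6-segment closed polygon; G0 lifts to the layer z and rapids to the start vertex, then G1 traces the edges.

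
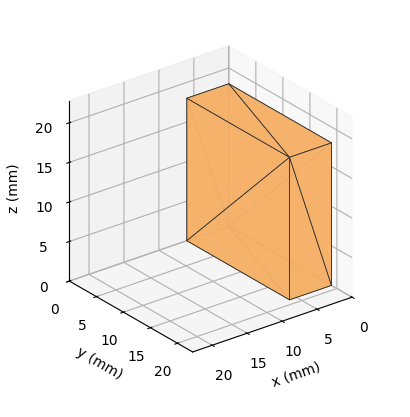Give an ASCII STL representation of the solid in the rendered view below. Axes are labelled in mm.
Reading the render: the shape is a rectangular box, roughly 6 × 19 mm footprint and 18 mm tall (dimensions read to the nearest mm from the axis ticks). For the STL, each face is triangulated and given an outward normal.

solid part
  facet normal 0.0000 0.0000 -1.0000
    outer loop
      vertex 6.0 19.0 0.0
      vertex 6.0 0.0 0.0
      vertex 0.0 0.0 0.0
    endloop
  endfacet
  facet normal 0.0000 0.0000 -1.0000
    outer loop
      vertex 0.0 19.0 0.0
      vertex 6.0 19.0 0.0
      vertex 0.0 0.0 0.0
    endloop
  endfacet
  facet normal 0.0000 0.0000 1.0000
    outer loop
      vertex 0.0 0.0 18.0
      vertex 6.0 0.0 18.0
      vertex 6.0 19.0 18.0
    endloop
  endfacet
  facet normal 0.0000 0.0000 1.0000
    outer loop
      vertex 0.0 0.0 18.0
      vertex 6.0 19.0 18.0
      vertex 0.0 19.0 18.0
    endloop
  endfacet
  facet normal 0.0000 -1.0000 0.0000
    outer loop
      vertex 0.0 0.0 0.0
      vertex 6.0 0.0 0.0
      vertex 6.0 0.0 18.0
    endloop
  endfacet
  facet normal 0.0000 -1.0000 0.0000
    outer loop
      vertex 0.0 0.0 0.0
      vertex 6.0 0.0 18.0
      vertex 0.0 0.0 18.0
    endloop
  endfacet
  facet normal 0.0000 1.0000 0.0000
    outer loop
      vertex 6.0 19.0 18.0
      vertex 6.0 19.0 0.0
      vertex 0.0 19.0 0.0
    endloop
  endfacet
  facet normal 0.0000 1.0000 0.0000
    outer loop
      vertex 0.0 19.0 18.0
      vertex 6.0 19.0 18.0
      vertex 0.0 19.0 0.0
    endloop
  endfacet
  facet normal -1.0000 0.0000 0.0000
    outer loop
      vertex 0.0 19.0 18.0
      vertex 0.0 19.0 0.0
      vertex 0.0 0.0 0.0
    endloop
  endfacet
  facet normal -1.0000 0.0000 0.0000
    outer loop
      vertex 0.0 0.0 18.0
      vertex 0.0 19.0 18.0
      vertex 0.0 0.0 0.0
    endloop
  endfacet
  facet normal 1.0000 0.0000 0.0000
    outer loop
      vertex 6.0 0.0 0.0
      vertex 6.0 19.0 0.0
      vertex 6.0 19.0 18.0
    endloop
  endfacet
  facet normal 1.0000 0.0000 0.0000
    outer loop
      vertex 6.0 0.0 0.0
      vertex 6.0 19.0 18.0
      vertex 6.0 0.0 18.0
    endloop
  endfacet
endsolid part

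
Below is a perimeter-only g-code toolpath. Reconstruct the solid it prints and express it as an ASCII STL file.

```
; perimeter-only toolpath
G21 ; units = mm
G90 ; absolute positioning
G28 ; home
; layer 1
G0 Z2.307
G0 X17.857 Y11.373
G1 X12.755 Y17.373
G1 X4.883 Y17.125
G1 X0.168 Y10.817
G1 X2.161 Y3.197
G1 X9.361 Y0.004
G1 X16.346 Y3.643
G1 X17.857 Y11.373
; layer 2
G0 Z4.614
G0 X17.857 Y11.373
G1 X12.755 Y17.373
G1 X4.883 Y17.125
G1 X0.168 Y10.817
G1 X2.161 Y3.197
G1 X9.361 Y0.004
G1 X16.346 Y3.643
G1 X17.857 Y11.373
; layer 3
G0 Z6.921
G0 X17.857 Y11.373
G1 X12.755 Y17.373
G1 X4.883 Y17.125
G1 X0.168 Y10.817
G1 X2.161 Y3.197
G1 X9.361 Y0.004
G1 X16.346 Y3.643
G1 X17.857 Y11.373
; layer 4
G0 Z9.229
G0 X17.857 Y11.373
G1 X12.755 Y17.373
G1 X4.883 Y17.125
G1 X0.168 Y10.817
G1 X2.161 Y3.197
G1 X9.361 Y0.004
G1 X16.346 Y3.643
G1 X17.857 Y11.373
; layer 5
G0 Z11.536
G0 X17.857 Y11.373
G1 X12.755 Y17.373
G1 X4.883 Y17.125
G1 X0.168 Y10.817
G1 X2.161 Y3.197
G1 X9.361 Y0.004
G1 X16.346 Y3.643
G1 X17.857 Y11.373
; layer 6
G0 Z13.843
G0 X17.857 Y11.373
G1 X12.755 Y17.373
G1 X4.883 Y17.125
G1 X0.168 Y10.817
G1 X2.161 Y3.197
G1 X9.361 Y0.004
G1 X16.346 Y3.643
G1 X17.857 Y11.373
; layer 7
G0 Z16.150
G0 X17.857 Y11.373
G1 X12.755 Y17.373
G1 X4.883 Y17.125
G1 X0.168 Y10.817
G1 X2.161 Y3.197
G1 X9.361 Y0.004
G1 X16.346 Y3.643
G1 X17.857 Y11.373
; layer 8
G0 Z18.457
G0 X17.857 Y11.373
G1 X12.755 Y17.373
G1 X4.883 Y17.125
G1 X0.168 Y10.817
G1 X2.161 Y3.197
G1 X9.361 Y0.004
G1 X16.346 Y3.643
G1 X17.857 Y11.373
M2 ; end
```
solid part
  facet normal 0.0000 0.0000 -1.0000
    outer loop
      vertex 4.883 17.125 0.000
      vertex 12.755 17.373 0.000
      vertex 17.857 11.373 0.000
    endloop
  endfacet
  facet normal 0.0000 0.0000 -1.0000
    outer loop
      vertex 0.168 10.817 0.000
      vertex 4.883 17.125 0.000
      vertex 17.857 11.373 0.000
    endloop
  endfacet
  facet normal 0.0000 0.0000 -1.0000
    outer loop
      vertex 2.161 3.197 0.000
      vertex 0.168 10.817 0.000
      vertex 17.857 11.373 0.000
    endloop
  endfacet
  facet normal 0.0000 0.0000 -1.0000
    outer loop
      vertex 9.361 0.004 0.000
      vertex 2.161 3.197 0.000
      vertex 17.857 11.373 0.000
    endloop
  endfacet
  facet normal 0.0000 0.0000 -1.0000
    outer loop
      vertex 16.346 3.643 0.000
      vertex 9.361 0.004 0.000
      vertex 17.857 11.373 0.000
    endloop
  endfacet
  facet normal 0.0000 0.0000 1.0000
    outer loop
      vertex 17.857 11.373 18.457
      vertex 12.755 17.373 18.457
      vertex 4.883 17.125 18.457
    endloop
  endfacet
  facet normal 0.0000 0.0000 1.0000
    outer loop
      vertex 17.857 11.373 18.457
      vertex 4.883 17.125 18.457
      vertex 0.168 10.817 18.457
    endloop
  endfacet
  facet normal 0.0000 0.0000 1.0000
    outer loop
      vertex 17.857 11.373 18.457
      vertex 0.168 10.817 18.457
      vertex 2.161 3.197 18.457
    endloop
  endfacet
  facet normal 0.0000 0.0000 1.0000
    outer loop
      vertex 17.857 11.373 18.457
      vertex 2.161 3.197 18.457
      vertex 9.361 0.004 18.457
    endloop
  endfacet
  facet normal 0.0000 0.0000 1.0000
    outer loop
      vertex 17.857 11.373 18.457
      vertex 9.361 0.004 18.457
      vertex 16.346 3.643 18.457
    endloop
  endfacet
  facet normal 0.7618 0.6478 0.0000
    outer loop
      vertex 17.857 11.373 0.000
      vertex 12.755 17.373 0.000
      vertex 12.755 17.373 18.457
    endloop
  endfacet
  facet normal 0.7618 0.6478 0.0000
    outer loop
      vertex 17.857 11.373 0.000
      vertex 12.755 17.373 18.457
      vertex 17.857 11.373 18.457
    endloop
  endfacet
  facet normal -0.0315 0.9995 0.0000
    outer loop
      vertex 12.755 17.373 0.000
      vertex 4.883 17.125 0.000
      vertex 4.883 17.125 18.457
    endloop
  endfacet
  facet normal -0.0315 0.9995 0.0000
    outer loop
      vertex 12.755 17.373 0.000
      vertex 4.883 17.125 18.457
      vertex 12.755 17.373 18.457
    endloop
  endfacet
  facet normal -0.8010 0.5987 0.0000
    outer loop
      vertex 4.883 17.125 0.000
      vertex 0.168 10.817 0.000
      vertex 0.168 10.817 18.457
    endloop
  endfacet
  facet normal -0.8010 0.5987 0.0000
    outer loop
      vertex 4.883 17.125 0.000
      vertex 0.168 10.817 18.457
      vertex 4.883 17.125 18.457
    endloop
  endfacet
  facet normal -0.9675 -0.2530 0.0000
    outer loop
      vertex 0.168 10.817 0.000
      vertex 2.161 3.197 0.000
      vertex 2.161 3.197 18.457
    endloop
  endfacet
  facet normal -0.9675 -0.2530 0.0000
    outer loop
      vertex 0.168 10.817 0.000
      vertex 2.161 3.197 18.457
      vertex 0.168 10.817 18.457
    endloop
  endfacet
  facet normal -0.4054 -0.9141 0.0000
    outer loop
      vertex 2.161 3.197 0.000
      vertex 9.361 0.004 0.000
      vertex 9.361 0.004 18.457
    endloop
  endfacet
  facet normal -0.4054 -0.9141 0.0000
    outer loop
      vertex 2.161 3.197 0.000
      vertex 9.361 0.004 18.457
      vertex 2.161 3.197 18.457
    endloop
  endfacet
  facet normal 0.4620 -0.8869 0.0000
    outer loop
      vertex 9.361 0.004 0.000
      vertex 16.346 3.643 0.000
      vertex 16.346 3.643 18.457
    endloop
  endfacet
  facet normal 0.4620 -0.8869 0.0000
    outer loop
      vertex 9.361 0.004 0.000
      vertex 16.346 3.643 18.457
      vertex 9.361 0.004 18.457
    endloop
  endfacet
  facet normal 0.9814 -0.1918 0.0000
    outer loop
      vertex 16.346 3.643 0.000
      vertex 17.857 11.373 0.000
      vertex 17.857 11.373 18.457
    endloop
  endfacet
  facet normal 0.9814 -0.1918 0.0000
    outer loop
      vertex 16.346 3.643 0.000
      vertex 17.857 11.373 18.457
      vertex 16.346 3.643 18.457
    endloop
  endfacet
endsolid part

The G0 Z moves step by Δz≈2.307 mm. Every layer's G1 loop is the same polygon, so the solid is a straight extrusion of it from z=0 to z≈18.5. Closing with flat bottom and top caps and triangulating gives 24 facets — a regular 7-sided prism (a cylinder approximated with 7 flat sides), circumscribed radius ≈ 9.08 mm, height ≈ 18.5 mm.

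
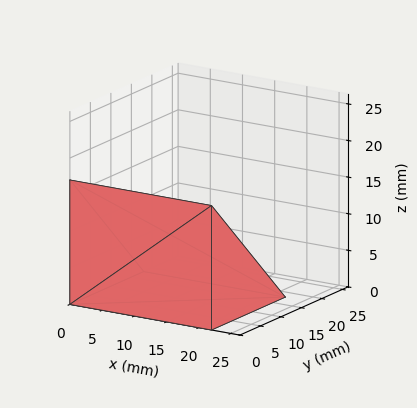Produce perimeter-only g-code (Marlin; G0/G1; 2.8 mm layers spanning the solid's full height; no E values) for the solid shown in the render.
Reading the render: the shape is a wedge (ramp): 22 × 18 mm base, rising to 17 mm along the y=0 edge and sloping linearly to z=0 at y=18 (dimensions read to the nearest mm from the axis ticks). For the g-code, the solid's height is divided into equal slices at the stated Δz and each level perimeter traced with G1 moves after a G0 lift.

; perimeter-only toolpath
G21 ; units = mm
G90 ; absolute positioning
G28 ; home
; layer 1
G0 Z2.8
G0 X0.0 Y0.0
G1 X22.0 Y0.0
G1 X22.0 Y15.0
G1 X0.0 Y15.0
G1 X0.0 Y0.0
; layer 2
G0 Z5.7
G0 X0.0 Y0.0
G1 X22.0 Y0.0
G1 X22.0 Y12.0
G1 X0.0 Y12.0
G1 X0.0 Y0.0
; layer 3
G0 Z8.5
G0 X0.0 Y0.0
G1 X22.0 Y0.0
G1 X22.0 Y9.0
G1 X0.0 Y9.0
G1 X0.0 Y0.0
; layer 4
G0 Z11.3
G0 X0.0 Y0.0
G1 X22.0 Y0.0
G1 X22.0 Y6.0
G1 X0.0 Y6.0
G1 X0.0 Y0.0
; layer 5
G0 Z14.2
G0 X0.0 Y0.0
G1 X22.0 Y0.0
G1 X22.0 Y3.0
G1 X0.0 Y3.0
G1 X0.0 Y0.0
M2 ; end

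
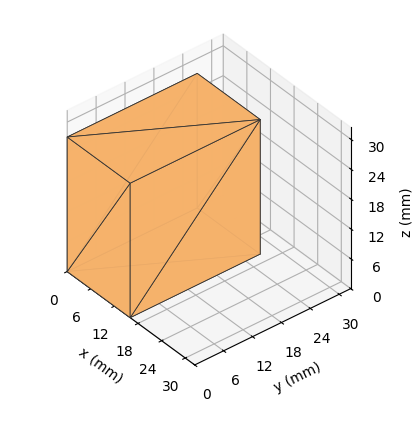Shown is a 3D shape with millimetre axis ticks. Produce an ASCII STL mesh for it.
Reading the render: the shape is a rectangular box, roughly 16 × 27 mm footprint and 27 mm tall (dimensions read to the nearest mm from the axis ticks). For the STL, each face is triangulated and given an outward normal.

solid part
  facet normal 0.0000 0.0000 -1.0000
    outer loop
      vertex 16.00 27.00 0.00
      vertex 16.00 0.00 0.00
      vertex 0.00 0.00 0.00
    endloop
  endfacet
  facet normal 0.0000 0.0000 -1.0000
    outer loop
      vertex 0.00 27.00 0.00
      vertex 16.00 27.00 0.00
      vertex 0.00 0.00 0.00
    endloop
  endfacet
  facet normal 0.0000 0.0000 1.0000
    outer loop
      vertex 0.00 0.00 27.00
      vertex 16.00 0.00 27.00
      vertex 16.00 27.00 27.00
    endloop
  endfacet
  facet normal 0.0000 0.0000 1.0000
    outer loop
      vertex 0.00 0.00 27.00
      vertex 16.00 27.00 27.00
      vertex 0.00 27.00 27.00
    endloop
  endfacet
  facet normal 0.0000 -1.0000 0.0000
    outer loop
      vertex 0.00 0.00 0.00
      vertex 16.00 0.00 0.00
      vertex 16.00 0.00 27.00
    endloop
  endfacet
  facet normal 0.0000 -1.0000 0.0000
    outer loop
      vertex 0.00 0.00 0.00
      vertex 16.00 0.00 27.00
      vertex 0.00 0.00 27.00
    endloop
  endfacet
  facet normal 0.0000 1.0000 0.0000
    outer loop
      vertex 16.00 27.00 27.00
      vertex 16.00 27.00 0.00
      vertex 0.00 27.00 0.00
    endloop
  endfacet
  facet normal 0.0000 1.0000 0.0000
    outer loop
      vertex 0.00 27.00 27.00
      vertex 16.00 27.00 27.00
      vertex 0.00 27.00 0.00
    endloop
  endfacet
  facet normal -1.0000 0.0000 0.0000
    outer loop
      vertex 0.00 27.00 27.00
      vertex 0.00 27.00 0.00
      vertex 0.00 0.00 0.00
    endloop
  endfacet
  facet normal -1.0000 0.0000 0.0000
    outer loop
      vertex 0.00 0.00 27.00
      vertex 0.00 27.00 27.00
      vertex 0.00 0.00 0.00
    endloop
  endfacet
  facet normal 1.0000 0.0000 0.0000
    outer loop
      vertex 16.00 0.00 0.00
      vertex 16.00 27.00 0.00
      vertex 16.00 27.00 27.00
    endloop
  endfacet
  facet normal 1.0000 0.0000 0.0000
    outer loop
      vertex 16.00 0.00 0.00
      vertex 16.00 27.00 27.00
      vertex 16.00 0.00 27.00
    endloop
  endfacet
endsolid part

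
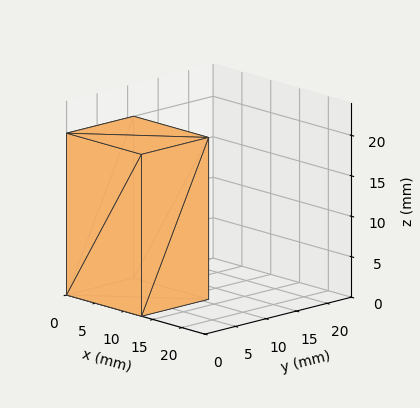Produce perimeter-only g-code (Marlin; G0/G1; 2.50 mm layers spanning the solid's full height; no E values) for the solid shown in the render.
Reading the render: the shape is a rectangular box, roughly 13 × 11 mm footprint and 20 mm tall (dimensions read to the nearest mm from the axis ticks). For the g-code, the solid's height is divided into equal slices at the stated Δz and each level perimeter traced with G1 moves after a G0 lift.

; perimeter-only toolpath
G21 ; units = mm
G90 ; absolute positioning
G28 ; home
; layer 1
G0 Z2.50
G0 X0.00 Y0.00
G1 X13.00 Y0.00
G1 X13.00 Y11.00
G1 X0.00 Y11.00
G1 X0.00 Y0.00
; layer 2
G0 Z5.00
G0 X0.00 Y0.00
G1 X13.00 Y0.00
G1 X13.00 Y11.00
G1 X0.00 Y11.00
G1 X0.00 Y0.00
; layer 3
G0 Z7.50
G0 X0.00 Y0.00
G1 X13.00 Y0.00
G1 X13.00 Y11.00
G1 X0.00 Y11.00
G1 X0.00 Y0.00
; layer 4
G0 Z10.00
G0 X0.00 Y0.00
G1 X13.00 Y0.00
G1 X13.00 Y11.00
G1 X0.00 Y11.00
G1 X0.00 Y0.00
; layer 5
G0 Z12.50
G0 X0.00 Y0.00
G1 X13.00 Y0.00
G1 X13.00 Y11.00
G1 X0.00 Y11.00
G1 X0.00 Y0.00
; layer 6
G0 Z15.00
G0 X0.00 Y0.00
G1 X13.00 Y0.00
G1 X13.00 Y11.00
G1 X0.00 Y11.00
G1 X0.00 Y0.00
; layer 7
G0 Z17.50
G0 X0.00 Y0.00
G1 X13.00 Y0.00
G1 X13.00 Y11.00
G1 X0.00 Y11.00
G1 X0.00 Y0.00
; layer 8
G0 Z20.00
G0 X0.00 Y0.00
G1 X13.00 Y0.00
G1 X13.00 Y11.00
G1 X0.00 Y11.00
G1 X0.00 Y0.00
M2 ; end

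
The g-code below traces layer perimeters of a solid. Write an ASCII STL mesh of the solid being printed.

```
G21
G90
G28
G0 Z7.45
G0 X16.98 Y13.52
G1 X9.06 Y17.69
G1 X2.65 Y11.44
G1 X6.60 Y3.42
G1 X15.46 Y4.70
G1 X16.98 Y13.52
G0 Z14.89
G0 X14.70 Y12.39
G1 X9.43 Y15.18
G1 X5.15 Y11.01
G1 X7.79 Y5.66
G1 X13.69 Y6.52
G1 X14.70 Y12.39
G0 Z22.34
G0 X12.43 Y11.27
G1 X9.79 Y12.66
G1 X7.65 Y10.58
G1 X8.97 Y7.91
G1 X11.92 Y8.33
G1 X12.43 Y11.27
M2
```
solid part
  facet normal 0.0000 0.0000 -1.0000
    outer loop
      vertex 0.15 11.87 0.00
      vertex 8.70 20.20 0.00
      vertex 19.25 14.64 0.00
    endloop
  endfacet
  facet normal 0.0000 0.0000 -1.0000
    outer loop
      vertex 5.42 1.17 0.00
      vertex 0.15 11.87 0.00
      vertex 19.25 14.64 0.00
    endloop
  endfacet
  facet normal 0.0000 0.0000 -1.0000
    outer loop
      vertex 17.23 2.88 0.00
      vertex 5.42 1.17 0.00
      vertex 19.25 14.64 0.00
    endloop
  endfacet
  facet normal 0.4494 0.8528 0.2659
    outer loop
      vertex 19.25 14.64 0.00
      vertex 8.70 20.20 0.00
      vertex 10.15 10.15 29.78
    endloop
  endfacet
  facet normal -0.6727 0.6905 0.2658
    outer loop
      vertex 8.70 20.20 0.00
      vertex 0.15 11.87 0.00
      vertex 10.15 10.15 29.78
    endloop
  endfacet
  facet normal -0.8648 -0.4259 0.2658
    outer loop
      vertex 0.15 11.87 0.00
      vertex 5.42 1.17 0.00
      vertex 10.15 10.15 29.78
    endloop
  endfacet
  facet normal 0.1381 -0.9541 0.2658
    outer loop
      vertex 5.42 1.17 0.00
      vertex 17.23 2.88 0.00
      vertex 10.15 10.15 29.78
    endloop
  endfacet
  facet normal 0.9501 -0.1632 0.2657
    outer loop
      vertex 17.23 2.88 0.00
      vertex 19.25 14.64 0.00
      vertex 10.15 10.15 29.78
    endloop
  endfacet
endsolid part

The G0 Z moves step by Δz≈7.45 mm. The G1 loops shrink linearly with z, so the solid tapers from its base footprint up to z≈29.8. Closing with a flat bottom cap and the tapered top and triangulating gives 8 facets — a regular 5-sided pyramid, base circumscribed radius ≈ 10.2 mm, apex at z ≈ 29.8 mm.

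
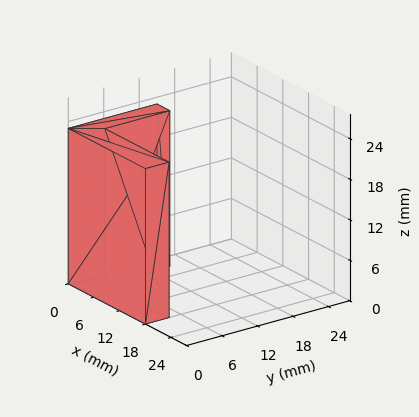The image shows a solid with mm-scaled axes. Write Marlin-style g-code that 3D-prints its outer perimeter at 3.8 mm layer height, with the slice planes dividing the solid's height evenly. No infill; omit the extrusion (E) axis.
Reading the render: the shape is an L-shaped prism: outer 18 × 15 mm, arm thicknesses ≈ 4 mm (horizontal) and 3 mm (vertical), extruded 23 mm in z (dimensions read to the nearest mm from the axis ticks). For the g-code, the solid's height is divided into equal slices at the stated Δz and each level perimeter traced with G1 moves after a G0 lift.

; perimeter-only toolpath
G21 ; units = mm
G90 ; absolute positioning
G28 ; home
; layer 1
G0 Z3.8
G0 X0.0 Y0.0
G1 X18.0 Y0.0
G1 X18.0 Y4.0
G1 X3.0 Y4.0
G1 X3.0 Y15.0
G1 X0.0 Y15.0
G1 X0.0 Y0.0
; layer 2
G0 Z7.7
G0 X0.0 Y0.0
G1 X18.0 Y0.0
G1 X18.0 Y4.0
G1 X3.0 Y4.0
G1 X3.0 Y15.0
G1 X0.0 Y15.0
G1 X0.0 Y0.0
; layer 3
G0 Z11.5
G0 X0.0 Y0.0
G1 X18.0 Y0.0
G1 X18.0 Y4.0
G1 X3.0 Y4.0
G1 X3.0 Y15.0
G1 X0.0 Y15.0
G1 X0.0 Y0.0
; layer 4
G0 Z15.3
G0 X0.0 Y0.0
G1 X18.0 Y0.0
G1 X18.0 Y4.0
G1 X3.0 Y4.0
G1 X3.0 Y15.0
G1 X0.0 Y15.0
G1 X0.0 Y0.0
; layer 5
G0 Z19.2
G0 X0.0 Y0.0
G1 X18.0 Y0.0
G1 X18.0 Y4.0
G1 X3.0 Y4.0
G1 X3.0 Y15.0
G1 X0.0 Y15.0
G1 X0.0 Y0.0
; layer 6
G0 Z23.0
G0 X0.0 Y0.0
G1 X18.0 Y0.0
G1 X18.0 Y4.0
G1 X3.0 Y4.0
G1 X3.0 Y15.0
G1 X0.0 Y15.0
G1 X0.0 Y0.0
M2 ; end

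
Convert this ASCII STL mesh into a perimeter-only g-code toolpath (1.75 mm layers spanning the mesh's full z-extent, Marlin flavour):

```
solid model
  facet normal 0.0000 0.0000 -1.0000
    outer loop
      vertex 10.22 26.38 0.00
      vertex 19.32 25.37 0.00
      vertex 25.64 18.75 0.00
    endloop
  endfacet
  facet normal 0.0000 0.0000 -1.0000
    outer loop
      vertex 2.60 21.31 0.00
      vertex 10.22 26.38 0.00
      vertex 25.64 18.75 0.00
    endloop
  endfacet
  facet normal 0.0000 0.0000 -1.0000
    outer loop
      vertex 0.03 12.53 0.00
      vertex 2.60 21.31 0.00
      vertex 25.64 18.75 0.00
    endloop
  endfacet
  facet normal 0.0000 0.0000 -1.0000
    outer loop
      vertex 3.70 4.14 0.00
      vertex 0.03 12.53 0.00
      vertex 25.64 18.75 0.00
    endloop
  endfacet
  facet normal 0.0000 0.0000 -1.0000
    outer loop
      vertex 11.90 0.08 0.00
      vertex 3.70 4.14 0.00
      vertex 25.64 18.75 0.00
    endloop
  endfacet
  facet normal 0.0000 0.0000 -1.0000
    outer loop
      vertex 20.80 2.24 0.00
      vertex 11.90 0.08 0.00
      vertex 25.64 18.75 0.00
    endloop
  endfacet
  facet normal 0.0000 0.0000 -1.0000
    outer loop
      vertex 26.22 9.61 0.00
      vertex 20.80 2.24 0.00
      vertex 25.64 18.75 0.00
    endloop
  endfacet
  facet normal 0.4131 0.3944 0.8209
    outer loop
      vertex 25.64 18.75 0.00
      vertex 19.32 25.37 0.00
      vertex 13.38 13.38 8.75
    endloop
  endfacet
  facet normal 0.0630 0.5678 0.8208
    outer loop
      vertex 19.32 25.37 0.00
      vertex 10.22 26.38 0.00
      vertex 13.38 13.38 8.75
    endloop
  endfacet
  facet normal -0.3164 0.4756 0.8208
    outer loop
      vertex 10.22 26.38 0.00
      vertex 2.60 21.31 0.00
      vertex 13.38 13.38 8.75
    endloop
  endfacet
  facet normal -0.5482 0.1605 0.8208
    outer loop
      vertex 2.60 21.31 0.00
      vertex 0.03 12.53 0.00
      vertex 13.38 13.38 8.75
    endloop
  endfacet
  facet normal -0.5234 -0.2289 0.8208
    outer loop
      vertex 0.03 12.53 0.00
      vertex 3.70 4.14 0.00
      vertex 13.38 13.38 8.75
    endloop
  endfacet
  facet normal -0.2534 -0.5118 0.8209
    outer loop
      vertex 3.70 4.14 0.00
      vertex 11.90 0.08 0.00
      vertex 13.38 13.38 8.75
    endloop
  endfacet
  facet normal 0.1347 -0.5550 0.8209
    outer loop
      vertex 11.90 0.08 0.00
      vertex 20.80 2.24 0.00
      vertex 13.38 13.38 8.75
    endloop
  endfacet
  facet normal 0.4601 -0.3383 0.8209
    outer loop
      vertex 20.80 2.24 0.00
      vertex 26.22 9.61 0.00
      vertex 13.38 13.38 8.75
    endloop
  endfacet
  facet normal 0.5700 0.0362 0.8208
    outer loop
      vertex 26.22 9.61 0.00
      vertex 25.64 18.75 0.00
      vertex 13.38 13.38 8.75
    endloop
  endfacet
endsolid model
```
; perimeter-only toolpath
G21 ; units = mm
G90 ; absolute positioning
G28 ; home
; layer 1
G0 Z1.75
G0 X23.19 Y17.68
G1 X18.13 Y22.97
G1 X10.85 Y23.78
G1 X4.76 Y19.72
G1 X2.70 Y12.70
G1 X5.64 Y5.99
G1 X12.20 Y2.74
G1 X19.32 Y4.47
G1 X23.65 Y10.36
G1 X23.19 Y17.68
; layer 2
G0 Z3.50
G0 X20.74 Y16.60
G1 X16.94 Y20.57
G1 X11.48 Y21.18
G1 X6.91 Y18.14
G1 X5.37 Y12.87
G1 X7.57 Y7.84
G1 X12.49 Y5.40
G1 X17.83 Y6.70
G1 X21.08 Y11.12
G1 X20.74 Y16.60
; layer 3
G0 Z5.25
G0 X18.28 Y15.53
G1 X15.76 Y18.18
G1 X12.12 Y18.58
G1 X9.07 Y16.55
G1 X8.04 Y13.04
G1 X9.51 Y9.68
G1 X12.79 Y8.06
G1 X16.35 Y8.92
G1 X18.52 Y11.87
G1 X18.28 Y15.53
; layer 4
G0 Z7.00
G0 X15.83 Y14.45
G1 X14.57 Y15.78
G1 X12.75 Y15.98
G1 X11.22 Y14.97
G1 X10.71 Y13.21
G1 X11.44 Y11.53
G1 X13.08 Y10.72
G1 X14.86 Y11.15
G1 X15.95 Y12.63
G1 X15.83 Y14.45
M2 ; end

The solid is a regular 9-sided pyramid, base circumscribed radius ≈ 13.4 mm, apex at z ≈ 8.75 mm. Slicing at Δz = 1.75 mm — 5 equal slices spanning the solid's height, so layer i sits at z = i·h/5 — gives 4 non-empty perimeters. Each is a 9-segment closed polygon; G0 lifts to the layer z and rapids to the start vertex, then G1 traces the edges. The cross-section shrinks linearly with z (the slice at the apex is degenerate and omitted).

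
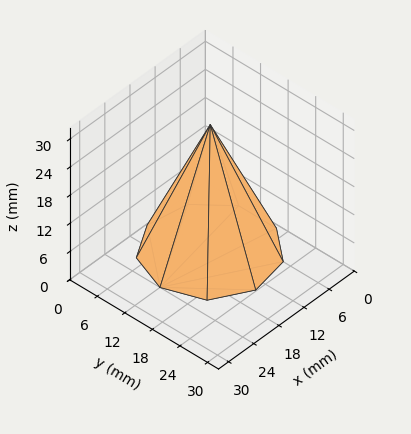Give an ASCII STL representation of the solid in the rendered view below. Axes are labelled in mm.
Reading the render: the shape is a regular 9-sided pyramid, base circumscribed radius ≈ 12 mm, apex at z ≈ 27 mm (dimensions read to the nearest mm from the axis ticks). For the STL, each face is triangulated and given an outward normal.

solid part
  facet normal 0.0000 0.0000 -1.0000
    outer loop
      vertex 14.1 23.8 0.0
      vertex 21.2 19.7 0.0
      vertex 24.0 12.0 0.0
    endloop
  endfacet
  facet normal 0.0000 0.0000 -1.0000
    outer loop
      vertex 6.0 22.4 0.0
      vertex 14.1 23.8 0.0
      vertex 24.0 12.0 0.0
    endloop
  endfacet
  facet normal 0.0000 0.0000 -1.0000
    outer loop
      vertex 0.7 16.1 0.0
      vertex 6.0 22.4 0.0
      vertex 24.0 12.0 0.0
    endloop
  endfacet
  facet normal 0.0000 0.0000 -1.0000
    outer loop
      vertex 0.7 7.9 0.0
      vertex 0.7 16.1 0.0
      vertex 24.0 12.0 0.0
    endloop
  endfacet
  facet normal 0.0000 0.0000 -1.0000
    outer loop
      vertex 6.0 1.6 0.0
      vertex 0.7 7.9 0.0
      vertex 24.0 12.0 0.0
    endloop
  endfacet
  facet normal 0.0000 0.0000 -1.0000
    outer loop
      vertex 14.1 0.2 0.0
      vertex 6.0 1.6 0.0
      vertex 24.0 12.0 0.0
    endloop
  endfacet
  facet normal 0.0000 0.0000 -1.0000
    outer loop
      vertex 21.2 4.3 0.0
      vertex 14.1 0.2 0.0
      vertex 24.0 12.0 0.0
    endloop
  endfacet
  facet normal 0.8672 0.3153 0.3854
    outer loop
      vertex 24.0 12.0 0.0
      vertex 21.2 19.7 0.0
      vertex 12.0 12.0 27.0
    endloop
  endfacet
  facet normal 0.4615 0.7992 0.3852
    outer loop
      vertex 21.2 19.7 0.0
      vertex 14.1 23.8 0.0
      vertex 12.0 12.0 27.0
    endloop
  endfacet
  facet normal -0.1572 0.9094 0.3852
    outer loop
      vertex 14.1 23.8 0.0
      vertex 6.0 22.4 0.0
      vertex 12.0 12.0 27.0
    endloop
  endfacet
  facet normal -0.7060 0.5940 0.3857
    outer loop
      vertex 6.0 22.4 0.0
      vertex 0.7 16.1 0.0
      vertex 12.0 12.0 27.0
    endloop
  endfacet
  facet normal -0.9225 0.0000 0.3861
    outer loop
      vertex 0.7 16.1 0.0
      vertex 0.7 7.9 0.0
      vertex 12.0 12.0 27.0
    endloop
  endfacet
  facet normal -0.7060 -0.5940 0.3857
    outer loop
      vertex 0.7 7.9 0.0
      vertex 6.0 1.6 0.0
      vertex 12.0 12.0 27.0
    endloop
  endfacet
  facet normal -0.1572 -0.9094 0.3852
    outer loop
      vertex 6.0 1.6 0.0
      vertex 14.1 0.2 0.0
      vertex 12.0 12.0 27.0
    endloop
  endfacet
  facet normal 0.4615 -0.7992 0.3852
    outer loop
      vertex 14.1 0.2 0.0
      vertex 21.2 4.3 0.0
      vertex 12.0 12.0 27.0
    endloop
  endfacet
  facet normal 0.8672 -0.3153 0.3854
    outer loop
      vertex 21.2 4.3 0.0
      vertex 24.0 12.0 0.0
      vertex 12.0 12.0 27.0
    endloop
  endfacet
endsolid part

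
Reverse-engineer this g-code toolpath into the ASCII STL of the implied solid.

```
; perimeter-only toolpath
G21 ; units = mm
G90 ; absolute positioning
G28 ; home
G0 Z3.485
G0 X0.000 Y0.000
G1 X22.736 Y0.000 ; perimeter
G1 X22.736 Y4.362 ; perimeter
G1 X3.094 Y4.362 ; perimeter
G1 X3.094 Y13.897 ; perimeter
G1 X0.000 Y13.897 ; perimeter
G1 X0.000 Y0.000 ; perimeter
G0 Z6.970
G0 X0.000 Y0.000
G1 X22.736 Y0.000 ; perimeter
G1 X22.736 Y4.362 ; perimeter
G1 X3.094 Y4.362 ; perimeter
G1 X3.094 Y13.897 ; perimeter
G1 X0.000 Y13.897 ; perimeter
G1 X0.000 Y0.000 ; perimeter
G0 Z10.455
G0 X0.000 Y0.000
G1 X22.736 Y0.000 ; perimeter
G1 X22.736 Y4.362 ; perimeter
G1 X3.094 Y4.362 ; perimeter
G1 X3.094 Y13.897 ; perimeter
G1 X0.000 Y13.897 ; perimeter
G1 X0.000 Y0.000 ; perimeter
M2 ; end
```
solid part
  facet normal 0.0000 0.0000 -1.0000
    outer loop
      vertex 22.736 4.362 0.000
      vertex 22.736 0.000 0.000
      vertex 0.000 0.000 0.000
    endloop
  endfacet
  facet normal 0.0000 0.0000 -1.0000
    outer loop
      vertex 3.094 4.362 0.000
      vertex 22.736 4.362 0.000
      vertex 0.000 0.000 0.000
    endloop
  endfacet
  facet normal 0.0000 0.0000 -1.0000
    outer loop
      vertex 3.094 13.897 0.000
      vertex 3.094 4.362 0.000
      vertex 0.000 0.000 0.000
    endloop
  endfacet
  facet normal 0.0000 0.0000 -1.0000
    outer loop
      vertex 0.000 13.897 0.000
      vertex 3.094 13.897 0.000
      vertex 0.000 0.000 0.000
    endloop
  endfacet
  facet normal 0.0000 0.0000 1.0000
    outer loop
      vertex 0.000 0.000 10.455
      vertex 22.736 0.000 10.455
      vertex 22.736 4.362 10.455
    endloop
  endfacet
  facet normal 0.0000 0.0000 1.0000
    outer loop
      vertex 0.000 0.000 10.455
      vertex 22.736 4.362 10.455
      vertex 3.094 4.362 10.455
    endloop
  endfacet
  facet normal 0.0000 0.0000 1.0000
    outer loop
      vertex 0.000 0.000 10.455
      vertex 3.094 4.362 10.455
      vertex 3.094 13.897 10.455
    endloop
  endfacet
  facet normal 0.0000 0.0000 1.0000
    outer loop
      vertex 0.000 0.000 10.455
      vertex 3.094 13.897 10.455
      vertex 0.000 13.897 10.455
    endloop
  endfacet
  facet normal 0.0000 -1.0000 0.0000
    outer loop
      vertex 0.000 0.000 0.000
      vertex 22.736 0.000 0.000
      vertex 22.736 0.000 10.455
    endloop
  endfacet
  facet normal 0.0000 -1.0000 0.0000
    outer loop
      vertex 0.000 0.000 0.000
      vertex 22.736 0.000 10.455
      vertex 0.000 0.000 10.455
    endloop
  endfacet
  facet normal 1.0000 0.0000 0.0000
    outer loop
      vertex 22.736 0.000 0.000
      vertex 22.736 4.362 0.000
      vertex 22.736 4.362 10.455
    endloop
  endfacet
  facet normal 1.0000 0.0000 0.0000
    outer loop
      vertex 22.736 0.000 0.000
      vertex 22.736 4.362 10.455
      vertex 22.736 0.000 10.455
    endloop
  endfacet
  facet normal 0.0000 1.0000 0.0000
    outer loop
      vertex 22.736 4.362 0.000
      vertex 3.094 4.362 0.000
      vertex 3.094 4.362 10.455
    endloop
  endfacet
  facet normal 0.0000 1.0000 0.0000
    outer loop
      vertex 22.736 4.362 0.000
      vertex 3.094 4.362 10.455
      vertex 22.736 4.362 10.455
    endloop
  endfacet
  facet normal 1.0000 0.0000 0.0000
    outer loop
      vertex 3.094 4.362 0.000
      vertex 3.094 13.897 0.000
      vertex 3.094 13.897 10.455
    endloop
  endfacet
  facet normal 1.0000 0.0000 0.0000
    outer loop
      vertex 3.094 4.362 0.000
      vertex 3.094 13.897 10.455
      vertex 3.094 4.362 10.455
    endloop
  endfacet
  facet normal 0.0000 1.0000 0.0000
    outer loop
      vertex 3.094 13.897 0.000
      vertex 0.000 13.897 0.000
      vertex 0.000 13.897 10.455
    endloop
  endfacet
  facet normal 0.0000 1.0000 0.0000
    outer loop
      vertex 3.094 13.897 0.000
      vertex 0.000 13.897 10.455
      vertex 3.094 13.897 10.455
    endloop
  endfacet
  facet normal -1.0000 0.0000 0.0000
    outer loop
      vertex 0.000 13.897 0.000
      vertex 0.000 0.000 0.000
      vertex 0.000 0.000 10.455
    endloop
  endfacet
  facet normal -1.0000 0.0000 0.0000
    outer loop
      vertex 0.000 13.897 0.000
      vertex 0.000 0.000 10.455
      vertex 0.000 13.897 10.455
    endloop
  endfacet
endsolid part

The G0 Z moves step by Δz≈3.485 mm. Every layer's G1 loop is the same polygon, so the solid is a straight extrusion of it from z=0 to z≈10.5. Closing with flat bottom and top caps and triangulating gives 20 facets — an L-shaped prism: outer 22.7 × 13.9 mm, arm thicknesses ≈ 4.36 mm (horizontal) and 3.09 mm (vertical), extruded 10.5 mm in z.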